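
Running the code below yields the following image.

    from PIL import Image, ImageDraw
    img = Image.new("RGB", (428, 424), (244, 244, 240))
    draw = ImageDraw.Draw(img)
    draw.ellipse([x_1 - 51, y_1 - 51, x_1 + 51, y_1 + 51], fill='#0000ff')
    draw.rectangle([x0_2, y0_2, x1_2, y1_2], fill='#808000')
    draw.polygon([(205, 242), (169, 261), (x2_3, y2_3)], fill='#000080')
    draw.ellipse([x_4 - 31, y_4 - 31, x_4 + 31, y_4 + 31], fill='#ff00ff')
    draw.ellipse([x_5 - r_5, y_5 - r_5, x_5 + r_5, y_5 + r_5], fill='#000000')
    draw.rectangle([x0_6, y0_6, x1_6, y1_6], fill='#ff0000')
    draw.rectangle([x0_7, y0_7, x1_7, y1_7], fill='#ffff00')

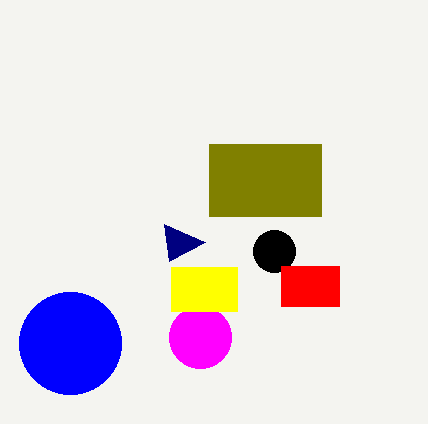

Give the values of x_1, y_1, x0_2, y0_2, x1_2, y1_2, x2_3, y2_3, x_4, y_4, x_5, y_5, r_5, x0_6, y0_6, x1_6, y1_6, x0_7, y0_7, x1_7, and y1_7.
x_1 = 70; y_1 = 343; x0_2 = 209; y0_2 = 144; x1_2 = 321; y1_2 = 216; x2_3 = 164; y2_3 = 224; x_4 = 200; y_4 = 337; x_5 = 274; y_5 = 251; r_5 = 21; x0_6 = 281; y0_6 = 266; x1_6 = 339; y1_6 = 306; x0_7 = 171; y0_7 = 267; x1_7 = 237; y1_7 = 311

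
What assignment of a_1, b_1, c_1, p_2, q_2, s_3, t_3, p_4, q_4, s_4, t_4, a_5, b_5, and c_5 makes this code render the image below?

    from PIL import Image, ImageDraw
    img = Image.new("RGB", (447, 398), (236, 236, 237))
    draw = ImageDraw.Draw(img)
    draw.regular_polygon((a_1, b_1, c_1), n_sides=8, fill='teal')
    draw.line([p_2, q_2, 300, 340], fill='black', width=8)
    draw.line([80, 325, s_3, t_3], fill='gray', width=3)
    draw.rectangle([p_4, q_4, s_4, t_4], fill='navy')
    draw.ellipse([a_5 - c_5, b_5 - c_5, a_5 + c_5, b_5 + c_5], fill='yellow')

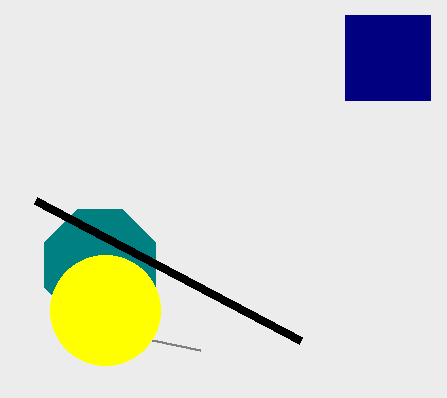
a_1 = 100, b_1 = 265, c_1 = 60, p_2 = 35, q_2 = 200, s_3 = 200, t_3 = 350, p_4 = 345, q_4 = 15, s_4 = 430, t_4 = 100, a_5 = 105, b_5 = 310, c_5 = 55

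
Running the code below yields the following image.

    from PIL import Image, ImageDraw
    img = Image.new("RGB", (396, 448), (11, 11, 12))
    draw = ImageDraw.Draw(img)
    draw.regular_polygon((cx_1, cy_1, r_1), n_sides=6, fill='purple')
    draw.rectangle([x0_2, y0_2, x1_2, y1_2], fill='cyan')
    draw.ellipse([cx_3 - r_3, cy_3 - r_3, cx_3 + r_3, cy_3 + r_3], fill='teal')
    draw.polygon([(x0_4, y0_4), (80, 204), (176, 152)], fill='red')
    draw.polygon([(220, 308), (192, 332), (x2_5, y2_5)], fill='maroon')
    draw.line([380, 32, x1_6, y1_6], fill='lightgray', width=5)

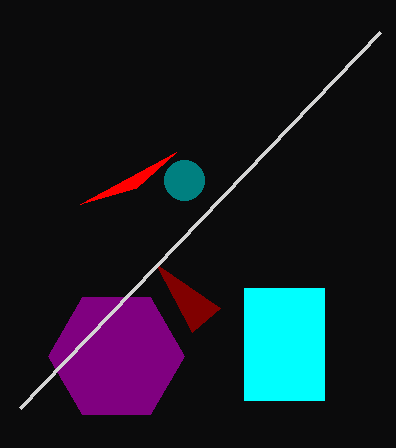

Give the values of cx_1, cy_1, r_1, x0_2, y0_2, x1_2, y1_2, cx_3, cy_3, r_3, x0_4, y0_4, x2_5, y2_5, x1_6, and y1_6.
cx_1 = 116, cy_1 = 356, r_1 = 68, x0_2 = 244, y0_2 = 288, x1_2 = 324, y1_2 = 400, cx_3 = 184, cy_3 = 180, r_3 = 20, x0_4 = 136, y0_4 = 188, x2_5 = 156, y2_5 = 264, x1_6 = 20, y1_6 = 408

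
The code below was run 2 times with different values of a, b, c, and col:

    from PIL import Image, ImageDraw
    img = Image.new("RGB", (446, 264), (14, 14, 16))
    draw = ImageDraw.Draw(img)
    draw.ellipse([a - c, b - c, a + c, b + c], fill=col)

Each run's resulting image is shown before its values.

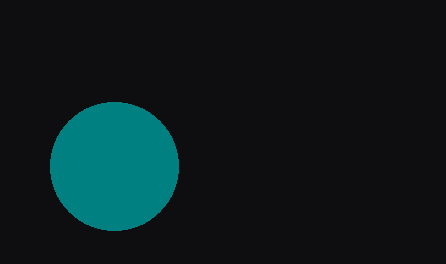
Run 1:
a = 114; b = 166; c = 64; col = 'teal'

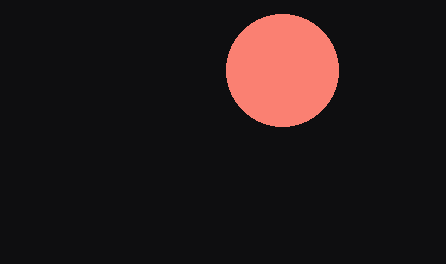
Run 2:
a = 282, b = 70, c = 56, col = 'salmon'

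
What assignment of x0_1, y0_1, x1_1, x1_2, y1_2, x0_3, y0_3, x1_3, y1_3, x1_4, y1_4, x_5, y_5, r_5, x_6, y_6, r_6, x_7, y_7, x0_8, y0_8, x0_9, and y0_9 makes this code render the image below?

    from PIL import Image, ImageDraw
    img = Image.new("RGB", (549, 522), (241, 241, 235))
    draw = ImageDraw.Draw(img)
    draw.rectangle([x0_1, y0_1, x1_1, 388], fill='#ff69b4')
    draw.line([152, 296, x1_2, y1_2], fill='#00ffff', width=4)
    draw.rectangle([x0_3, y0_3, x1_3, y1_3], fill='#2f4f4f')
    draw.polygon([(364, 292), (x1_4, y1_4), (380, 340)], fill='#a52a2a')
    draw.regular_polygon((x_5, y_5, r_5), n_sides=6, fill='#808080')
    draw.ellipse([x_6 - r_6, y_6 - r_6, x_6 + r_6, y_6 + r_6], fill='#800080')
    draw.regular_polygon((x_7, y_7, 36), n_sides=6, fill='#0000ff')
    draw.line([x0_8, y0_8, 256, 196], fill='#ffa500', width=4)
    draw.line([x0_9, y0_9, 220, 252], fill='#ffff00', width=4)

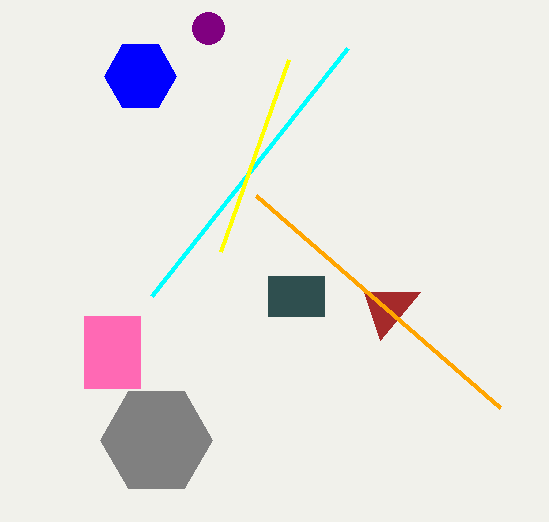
x0_1 = 84, y0_1 = 316, x1_1 = 140, x1_2 = 348, y1_2 = 48, x0_3 = 268, y0_3 = 276, x1_3 = 324, y1_3 = 316, x1_4 = 420, y1_4 = 292, x_5 = 156, y_5 = 440, r_5 = 56, x_6 = 208, y_6 = 28, r_6 = 16, x_7 = 140, y_7 = 76, x0_8 = 500, y0_8 = 408, x0_9 = 288, y0_9 = 60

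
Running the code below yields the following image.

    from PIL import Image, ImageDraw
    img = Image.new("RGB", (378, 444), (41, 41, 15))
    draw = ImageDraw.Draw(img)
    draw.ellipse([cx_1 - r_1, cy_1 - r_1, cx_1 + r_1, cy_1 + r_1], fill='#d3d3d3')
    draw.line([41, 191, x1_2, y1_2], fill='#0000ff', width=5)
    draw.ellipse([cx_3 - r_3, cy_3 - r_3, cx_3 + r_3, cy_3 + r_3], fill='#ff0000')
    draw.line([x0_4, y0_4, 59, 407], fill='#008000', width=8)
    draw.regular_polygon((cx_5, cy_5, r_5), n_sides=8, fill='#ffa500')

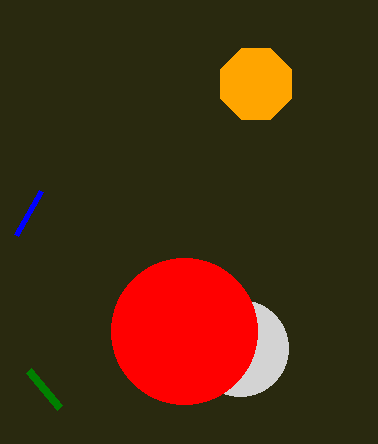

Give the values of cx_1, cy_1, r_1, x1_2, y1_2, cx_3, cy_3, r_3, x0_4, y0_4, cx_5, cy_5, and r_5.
cx_1 = 240
cy_1 = 348
r_1 = 48
x1_2 = 16
y1_2 = 235
cx_3 = 184
cy_3 = 331
r_3 = 73
x0_4 = 28
y0_4 = 370
cx_5 = 256
cy_5 = 84
r_5 = 38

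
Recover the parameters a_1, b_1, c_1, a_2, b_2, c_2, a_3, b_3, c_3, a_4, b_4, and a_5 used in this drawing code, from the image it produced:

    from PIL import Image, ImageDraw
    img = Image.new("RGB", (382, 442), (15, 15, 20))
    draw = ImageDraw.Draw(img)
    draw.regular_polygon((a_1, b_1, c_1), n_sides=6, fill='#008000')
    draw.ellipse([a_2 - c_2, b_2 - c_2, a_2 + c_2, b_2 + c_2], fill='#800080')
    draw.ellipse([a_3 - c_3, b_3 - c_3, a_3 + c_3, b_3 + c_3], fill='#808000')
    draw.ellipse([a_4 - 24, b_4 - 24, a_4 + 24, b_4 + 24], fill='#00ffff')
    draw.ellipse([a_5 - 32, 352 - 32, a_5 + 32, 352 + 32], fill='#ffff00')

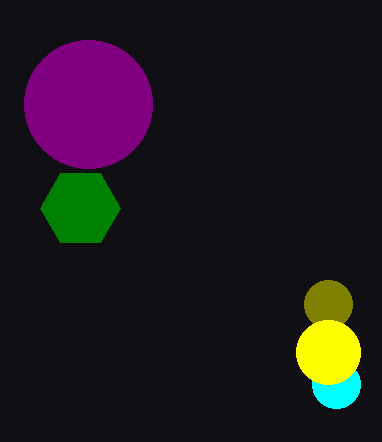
a_1 = 80
b_1 = 208
c_1 = 40
a_2 = 88
b_2 = 104
c_2 = 64
a_3 = 328
b_3 = 304
c_3 = 24
a_4 = 336
b_4 = 384
a_5 = 328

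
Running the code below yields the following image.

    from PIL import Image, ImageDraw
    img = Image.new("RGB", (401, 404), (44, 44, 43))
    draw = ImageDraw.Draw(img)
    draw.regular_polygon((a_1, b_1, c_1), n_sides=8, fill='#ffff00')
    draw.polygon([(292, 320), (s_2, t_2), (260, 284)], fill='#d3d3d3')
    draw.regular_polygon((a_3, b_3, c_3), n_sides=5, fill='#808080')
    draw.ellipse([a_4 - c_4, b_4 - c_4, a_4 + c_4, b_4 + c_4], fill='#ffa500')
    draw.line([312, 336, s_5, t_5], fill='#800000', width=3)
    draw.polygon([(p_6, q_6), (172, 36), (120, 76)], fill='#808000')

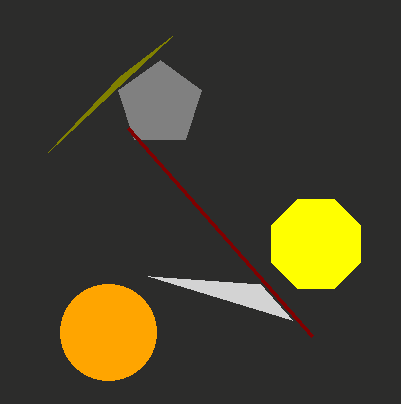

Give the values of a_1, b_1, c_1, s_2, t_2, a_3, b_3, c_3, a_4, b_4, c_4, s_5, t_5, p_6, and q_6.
a_1 = 316, b_1 = 244, c_1 = 48, s_2 = 148, t_2 = 276, a_3 = 160, b_3 = 104, c_3 = 44, a_4 = 108, b_4 = 332, c_4 = 48, s_5 = 128, t_5 = 128, p_6 = 48, q_6 = 152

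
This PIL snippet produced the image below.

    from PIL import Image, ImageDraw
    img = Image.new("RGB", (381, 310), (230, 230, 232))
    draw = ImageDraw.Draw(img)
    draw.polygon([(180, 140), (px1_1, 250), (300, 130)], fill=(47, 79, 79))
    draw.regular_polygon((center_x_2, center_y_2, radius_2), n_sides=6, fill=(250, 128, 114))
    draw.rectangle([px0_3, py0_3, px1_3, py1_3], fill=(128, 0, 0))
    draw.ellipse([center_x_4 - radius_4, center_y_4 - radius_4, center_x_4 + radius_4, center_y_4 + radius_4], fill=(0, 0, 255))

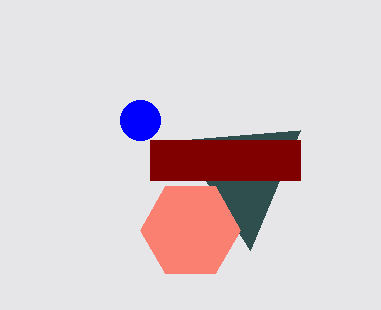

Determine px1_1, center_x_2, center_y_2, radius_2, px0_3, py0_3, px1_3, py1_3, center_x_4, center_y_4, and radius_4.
px1_1 = 250, center_x_2 = 190, center_y_2 = 230, radius_2 = 50, px0_3 = 150, py0_3 = 140, px1_3 = 300, py1_3 = 180, center_x_4 = 140, center_y_4 = 120, radius_4 = 20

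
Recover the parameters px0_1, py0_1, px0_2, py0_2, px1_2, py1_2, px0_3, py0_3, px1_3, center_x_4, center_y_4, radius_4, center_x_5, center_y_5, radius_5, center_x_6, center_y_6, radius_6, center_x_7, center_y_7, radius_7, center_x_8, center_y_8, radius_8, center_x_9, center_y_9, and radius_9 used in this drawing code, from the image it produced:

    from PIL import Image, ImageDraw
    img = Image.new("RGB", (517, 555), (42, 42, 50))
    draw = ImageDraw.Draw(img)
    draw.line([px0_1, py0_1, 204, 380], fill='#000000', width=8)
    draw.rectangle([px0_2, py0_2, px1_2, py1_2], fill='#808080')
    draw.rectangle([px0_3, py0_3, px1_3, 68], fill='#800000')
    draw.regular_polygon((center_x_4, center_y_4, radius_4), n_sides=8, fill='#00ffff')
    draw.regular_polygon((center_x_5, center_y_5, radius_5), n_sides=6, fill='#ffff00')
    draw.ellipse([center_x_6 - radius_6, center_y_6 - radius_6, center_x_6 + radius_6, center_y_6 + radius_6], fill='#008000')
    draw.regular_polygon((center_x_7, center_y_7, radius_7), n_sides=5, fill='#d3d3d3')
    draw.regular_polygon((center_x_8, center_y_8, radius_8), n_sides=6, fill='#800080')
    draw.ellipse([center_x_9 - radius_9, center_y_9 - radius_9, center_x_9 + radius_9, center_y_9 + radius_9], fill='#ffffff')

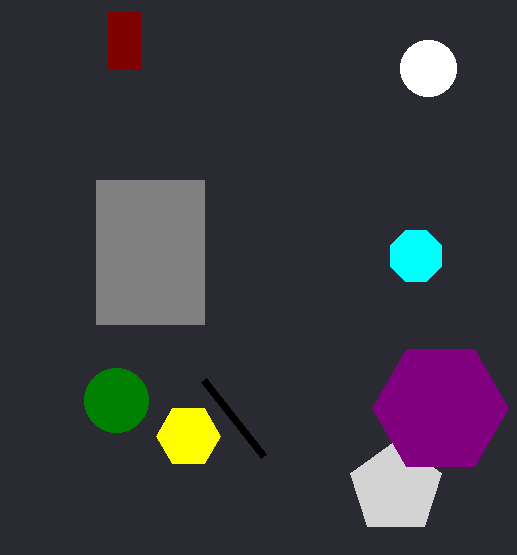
px0_1 = 264; py0_1 = 456; px0_2 = 96; py0_2 = 180; px1_2 = 204; py1_2 = 324; px0_3 = 108; py0_3 = 12; px1_3 = 140; center_x_4 = 416; center_y_4 = 256; radius_4 = 28; center_x_5 = 188; center_y_5 = 436; radius_5 = 32; center_x_6 = 116; center_y_6 = 400; radius_6 = 32; center_x_7 = 396; center_y_7 = 488; radius_7 = 48; center_x_8 = 440; center_y_8 = 408; radius_8 = 68; center_x_9 = 428; center_y_9 = 68; radius_9 = 28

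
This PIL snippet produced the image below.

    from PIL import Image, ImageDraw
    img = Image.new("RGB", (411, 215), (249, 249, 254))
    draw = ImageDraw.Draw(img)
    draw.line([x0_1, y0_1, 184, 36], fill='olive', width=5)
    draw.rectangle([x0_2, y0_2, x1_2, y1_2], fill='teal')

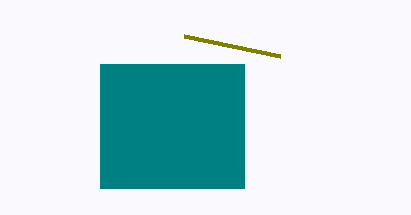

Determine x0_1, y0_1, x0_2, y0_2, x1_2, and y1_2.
x0_1 = 280
y0_1 = 56
x0_2 = 100
y0_2 = 64
x1_2 = 244
y1_2 = 188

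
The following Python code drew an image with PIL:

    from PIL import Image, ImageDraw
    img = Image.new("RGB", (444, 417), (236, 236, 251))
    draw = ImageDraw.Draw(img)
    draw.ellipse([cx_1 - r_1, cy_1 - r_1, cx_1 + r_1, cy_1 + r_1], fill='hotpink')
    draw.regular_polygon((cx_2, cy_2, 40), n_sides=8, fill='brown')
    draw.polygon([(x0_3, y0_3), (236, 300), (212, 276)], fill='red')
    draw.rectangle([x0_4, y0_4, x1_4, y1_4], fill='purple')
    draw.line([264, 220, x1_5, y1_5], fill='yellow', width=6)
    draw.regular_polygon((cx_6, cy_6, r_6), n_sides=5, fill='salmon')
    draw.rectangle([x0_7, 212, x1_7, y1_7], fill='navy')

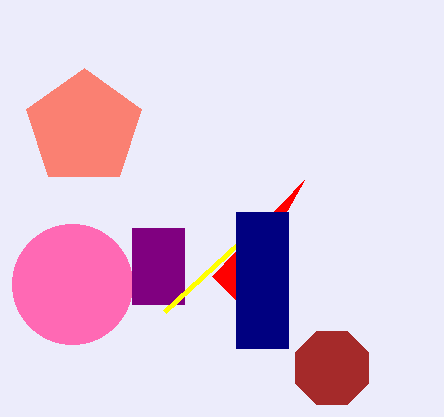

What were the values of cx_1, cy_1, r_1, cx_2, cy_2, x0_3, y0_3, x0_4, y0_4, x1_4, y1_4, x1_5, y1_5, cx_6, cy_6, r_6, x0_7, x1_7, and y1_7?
cx_1 = 72, cy_1 = 284, r_1 = 60, cx_2 = 332, cy_2 = 368, x0_3 = 304, y0_3 = 180, x0_4 = 132, y0_4 = 228, x1_4 = 184, y1_4 = 304, x1_5 = 164, y1_5 = 312, cx_6 = 84, cy_6 = 128, r_6 = 60, x0_7 = 236, x1_7 = 288, y1_7 = 348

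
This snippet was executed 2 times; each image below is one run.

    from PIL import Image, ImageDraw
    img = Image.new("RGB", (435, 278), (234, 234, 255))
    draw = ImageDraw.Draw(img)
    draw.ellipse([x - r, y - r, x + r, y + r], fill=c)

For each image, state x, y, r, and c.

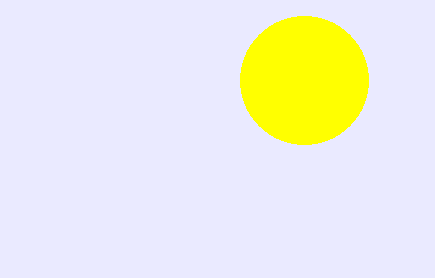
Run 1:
x = 304
y = 80
r = 64
c = 'yellow'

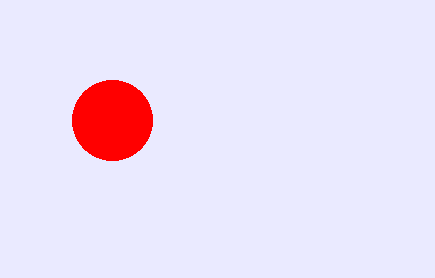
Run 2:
x = 112
y = 120
r = 40
c = 'red'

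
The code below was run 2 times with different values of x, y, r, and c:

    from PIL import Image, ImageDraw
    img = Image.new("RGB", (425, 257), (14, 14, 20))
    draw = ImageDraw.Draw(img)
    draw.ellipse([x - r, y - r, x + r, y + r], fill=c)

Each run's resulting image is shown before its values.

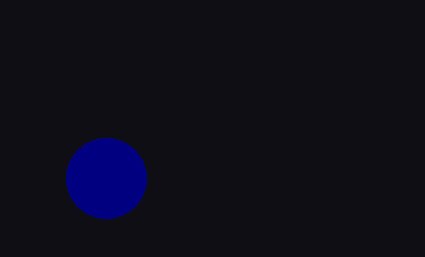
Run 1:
x = 106
y = 178
r = 40
c = 'navy'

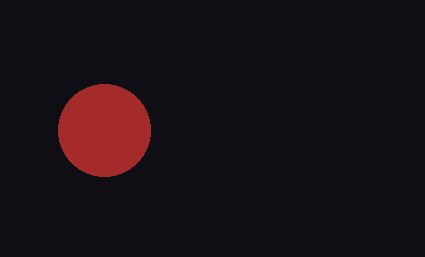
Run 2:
x = 104; y = 130; r = 46; c = 'brown'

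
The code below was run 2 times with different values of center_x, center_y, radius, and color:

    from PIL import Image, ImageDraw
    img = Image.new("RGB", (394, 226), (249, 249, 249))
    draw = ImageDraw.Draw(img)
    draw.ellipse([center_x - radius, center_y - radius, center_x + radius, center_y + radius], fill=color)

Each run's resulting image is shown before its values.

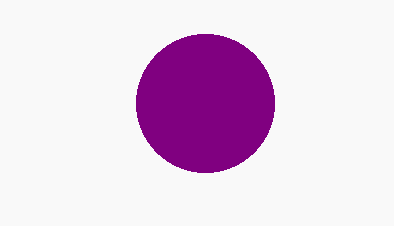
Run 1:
center_x = 205; center_y = 103; radius = 69; color = 'purple'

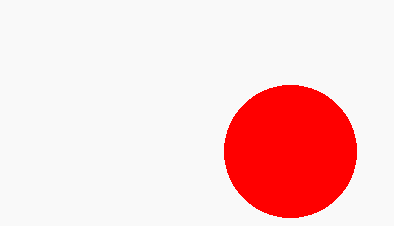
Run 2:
center_x = 290; center_y = 151; radius = 66; color = 'red'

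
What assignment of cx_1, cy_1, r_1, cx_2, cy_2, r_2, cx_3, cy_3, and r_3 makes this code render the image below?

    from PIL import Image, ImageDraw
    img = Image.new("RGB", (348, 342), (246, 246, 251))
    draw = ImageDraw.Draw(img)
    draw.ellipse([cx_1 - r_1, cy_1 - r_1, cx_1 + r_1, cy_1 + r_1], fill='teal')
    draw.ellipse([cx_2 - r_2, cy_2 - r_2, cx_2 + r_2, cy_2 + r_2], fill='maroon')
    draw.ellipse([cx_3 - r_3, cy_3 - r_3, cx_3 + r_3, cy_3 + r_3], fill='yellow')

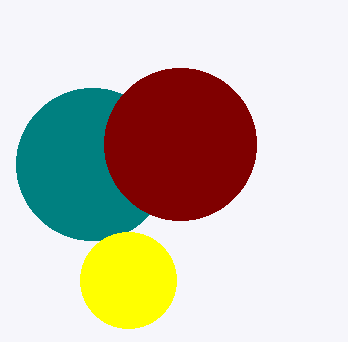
cx_1 = 92
cy_1 = 164
r_1 = 76
cx_2 = 180
cy_2 = 144
r_2 = 76
cx_3 = 128
cy_3 = 280
r_3 = 48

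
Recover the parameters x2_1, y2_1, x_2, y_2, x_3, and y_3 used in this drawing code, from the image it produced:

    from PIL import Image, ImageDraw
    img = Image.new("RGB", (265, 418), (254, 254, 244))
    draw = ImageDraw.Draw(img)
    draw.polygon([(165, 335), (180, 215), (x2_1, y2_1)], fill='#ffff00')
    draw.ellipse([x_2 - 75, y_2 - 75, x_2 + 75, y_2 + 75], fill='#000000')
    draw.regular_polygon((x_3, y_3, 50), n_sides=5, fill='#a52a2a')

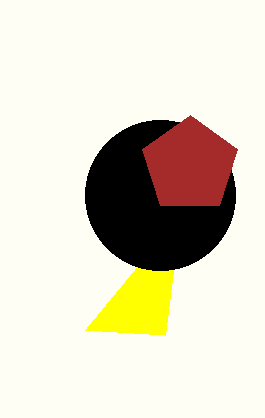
x2_1 = 85
y2_1 = 330
x_2 = 160
y_2 = 195
x_3 = 190
y_3 = 165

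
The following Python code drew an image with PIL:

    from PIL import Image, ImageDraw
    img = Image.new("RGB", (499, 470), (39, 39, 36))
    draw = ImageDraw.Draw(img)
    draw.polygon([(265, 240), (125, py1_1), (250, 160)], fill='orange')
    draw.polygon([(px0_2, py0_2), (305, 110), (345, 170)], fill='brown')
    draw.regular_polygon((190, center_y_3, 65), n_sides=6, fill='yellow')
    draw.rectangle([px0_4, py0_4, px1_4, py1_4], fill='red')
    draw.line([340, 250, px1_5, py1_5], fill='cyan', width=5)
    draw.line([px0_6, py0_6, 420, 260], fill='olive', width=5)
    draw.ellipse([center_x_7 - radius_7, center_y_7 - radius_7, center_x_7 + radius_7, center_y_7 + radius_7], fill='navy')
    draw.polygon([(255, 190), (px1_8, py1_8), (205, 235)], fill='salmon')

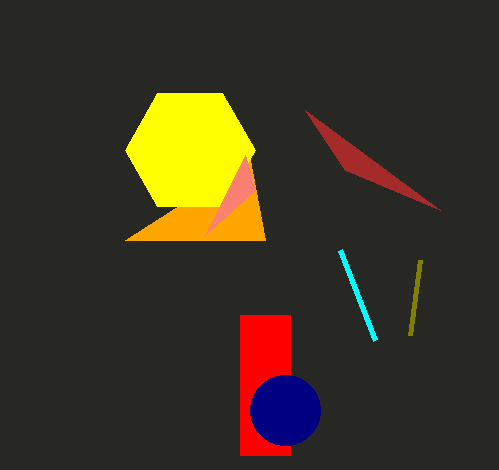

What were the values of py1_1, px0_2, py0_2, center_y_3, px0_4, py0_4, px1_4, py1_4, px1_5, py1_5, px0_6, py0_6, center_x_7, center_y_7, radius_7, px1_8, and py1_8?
py1_1 = 240; px0_2 = 440; py0_2 = 210; center_y_3 = 150; px0_4 = 240; py0_4 = 315; px1_4 = 290; py1_4 = 455; px1_5 = 375; py1_5 = 340; px0_6 = 410; py0_6 = 335; center_x_7 = 285; center_y_7 = 410; radius_7 = 35; px1_8 = 245; py1_8 = 155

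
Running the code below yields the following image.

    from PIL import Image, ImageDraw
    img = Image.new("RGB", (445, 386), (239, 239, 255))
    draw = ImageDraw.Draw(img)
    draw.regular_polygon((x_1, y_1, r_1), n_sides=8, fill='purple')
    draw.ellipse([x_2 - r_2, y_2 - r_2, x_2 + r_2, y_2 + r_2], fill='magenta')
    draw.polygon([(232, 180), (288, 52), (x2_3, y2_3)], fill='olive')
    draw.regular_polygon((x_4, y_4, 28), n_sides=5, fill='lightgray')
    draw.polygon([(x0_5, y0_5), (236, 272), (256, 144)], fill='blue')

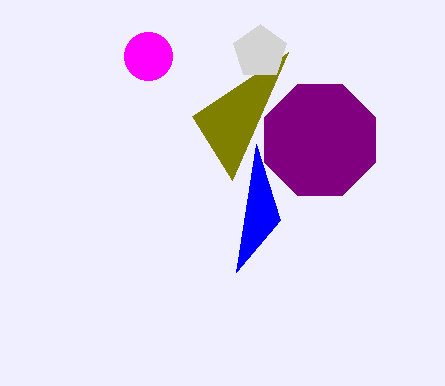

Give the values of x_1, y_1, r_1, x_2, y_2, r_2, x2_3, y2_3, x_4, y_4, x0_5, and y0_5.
x_1 = 320, y_1 = 140, r_1 = 60, x_2 = 148, y_2 = 56, r_2 = 24, x2_3 = 192, y2_3 = 116, x_4 = 260, y_4 = 52, x0_5 = 280, y0_5 = 220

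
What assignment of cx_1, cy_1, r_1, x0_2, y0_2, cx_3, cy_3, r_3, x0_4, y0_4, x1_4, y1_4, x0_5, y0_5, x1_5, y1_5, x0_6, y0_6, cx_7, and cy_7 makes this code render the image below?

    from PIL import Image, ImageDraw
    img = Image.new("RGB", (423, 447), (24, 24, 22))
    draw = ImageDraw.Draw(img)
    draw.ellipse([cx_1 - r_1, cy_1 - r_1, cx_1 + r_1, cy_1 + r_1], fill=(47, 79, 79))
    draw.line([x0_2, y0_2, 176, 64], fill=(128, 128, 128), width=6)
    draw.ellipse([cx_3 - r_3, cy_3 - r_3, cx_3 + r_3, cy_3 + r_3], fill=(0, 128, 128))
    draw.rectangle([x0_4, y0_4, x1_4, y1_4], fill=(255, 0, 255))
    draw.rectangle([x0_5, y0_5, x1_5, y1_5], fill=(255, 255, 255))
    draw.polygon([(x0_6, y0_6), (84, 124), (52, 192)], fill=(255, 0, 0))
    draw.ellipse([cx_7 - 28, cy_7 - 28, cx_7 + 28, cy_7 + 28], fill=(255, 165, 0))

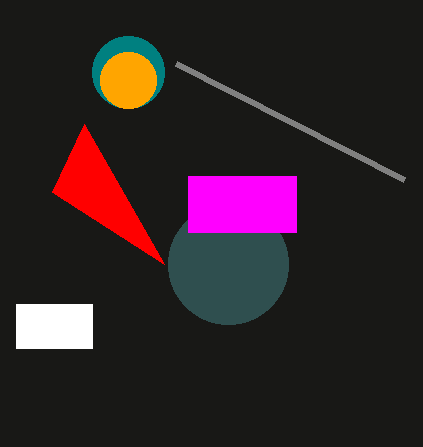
cx_1 = 228, cy_1 = 264, r_1 = 60, x0_2 = 404, y0_2 = 180, cx_3 = 128, cy_3 = 72, r_3 = 36, x0_4 = 188, y0_4 = 176, x1_4 = 296, y1_4 = 232, x0_5 = 16, y0_5 = 304, x1_5 = 92, y1_5 = 348, x0_6 = 164, y0_6 = 264, cx_7 = 128, cy_7 = 80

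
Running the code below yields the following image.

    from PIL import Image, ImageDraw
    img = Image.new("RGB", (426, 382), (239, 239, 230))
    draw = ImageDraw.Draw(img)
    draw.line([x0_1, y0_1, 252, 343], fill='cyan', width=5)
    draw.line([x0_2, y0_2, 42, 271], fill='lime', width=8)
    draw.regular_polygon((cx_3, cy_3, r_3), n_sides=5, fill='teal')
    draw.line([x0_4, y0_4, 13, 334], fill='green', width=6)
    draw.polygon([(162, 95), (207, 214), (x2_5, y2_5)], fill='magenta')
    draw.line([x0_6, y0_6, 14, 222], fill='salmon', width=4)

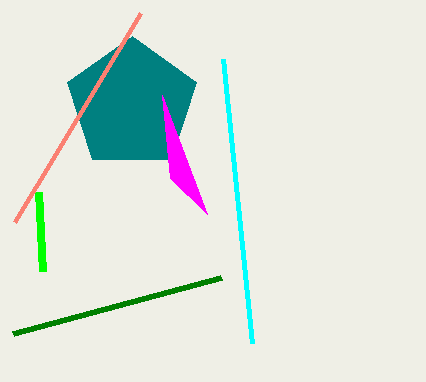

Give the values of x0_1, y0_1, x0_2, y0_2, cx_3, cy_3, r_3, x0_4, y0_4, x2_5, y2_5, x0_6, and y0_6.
x0_1 = 223
y0_1 = 59
x0_2 = 38
y0_2 = 192
cx_3 = 132
cy_3 = 104
r_3 = 68
x0_4 = 221
y0_4 = 278
x2_5 = 170
y2_5 = 178
x0_6 = 140
y0_6 = 13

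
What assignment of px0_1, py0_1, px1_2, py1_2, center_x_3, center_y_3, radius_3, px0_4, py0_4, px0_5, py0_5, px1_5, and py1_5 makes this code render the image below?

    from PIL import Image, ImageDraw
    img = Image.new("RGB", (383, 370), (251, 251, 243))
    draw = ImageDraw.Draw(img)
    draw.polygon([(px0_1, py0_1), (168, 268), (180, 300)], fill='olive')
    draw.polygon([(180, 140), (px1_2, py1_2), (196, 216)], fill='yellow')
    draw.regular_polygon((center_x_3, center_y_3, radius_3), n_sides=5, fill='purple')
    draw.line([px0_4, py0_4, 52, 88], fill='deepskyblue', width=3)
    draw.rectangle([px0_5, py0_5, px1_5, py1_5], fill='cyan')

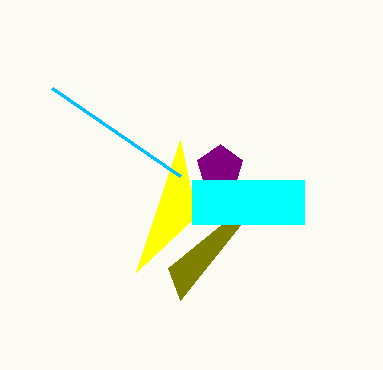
px0_1 = 276, py0_1 = 180, px1_2 = 136, py1_2 = 272, center_x_3 = 220, center_y_3 = 168, radius_3 = 24, px0_4 = 180, py0_4 = 176, px0_5 = 192, py0_5 = 180, px1_5 = 304, py1_5 = 224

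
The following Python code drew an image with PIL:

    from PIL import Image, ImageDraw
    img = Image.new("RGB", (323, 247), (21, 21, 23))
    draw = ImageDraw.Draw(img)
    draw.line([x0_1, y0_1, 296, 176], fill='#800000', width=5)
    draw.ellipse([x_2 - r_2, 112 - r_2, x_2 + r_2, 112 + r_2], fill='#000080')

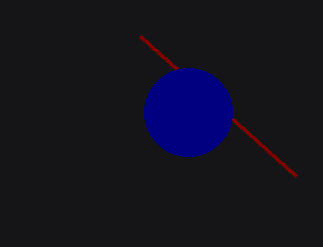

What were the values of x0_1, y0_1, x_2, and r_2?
x0_1 = 140; y0_1 = 36; x_2 = 188; r_2 = 44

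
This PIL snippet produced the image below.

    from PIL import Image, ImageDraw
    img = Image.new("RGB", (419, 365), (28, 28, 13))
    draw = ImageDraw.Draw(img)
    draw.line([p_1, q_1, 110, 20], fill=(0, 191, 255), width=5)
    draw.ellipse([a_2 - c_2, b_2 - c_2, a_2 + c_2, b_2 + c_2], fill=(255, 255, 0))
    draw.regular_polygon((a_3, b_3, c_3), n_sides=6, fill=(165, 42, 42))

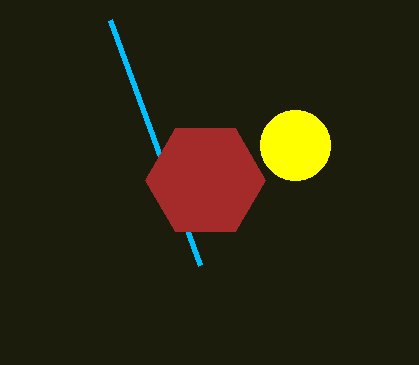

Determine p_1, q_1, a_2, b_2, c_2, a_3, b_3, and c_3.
p_1 = 200; q_1 = 265; a_2 = 295; b_2 = 145; c_2 = 35; a_3 = 205; b_3 = 180; c_3 = 60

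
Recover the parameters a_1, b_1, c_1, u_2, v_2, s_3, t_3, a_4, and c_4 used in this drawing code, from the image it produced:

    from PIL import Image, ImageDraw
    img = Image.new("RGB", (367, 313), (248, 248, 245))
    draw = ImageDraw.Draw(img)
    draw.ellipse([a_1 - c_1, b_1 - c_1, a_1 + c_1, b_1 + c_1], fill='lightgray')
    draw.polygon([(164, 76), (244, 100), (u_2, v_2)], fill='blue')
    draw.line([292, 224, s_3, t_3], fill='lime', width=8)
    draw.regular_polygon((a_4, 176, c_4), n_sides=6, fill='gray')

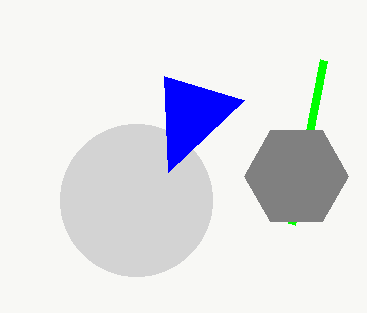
a_1 = 136
b_1 = 200
c_1 = 76
u_2 = 168
v_2 = 172
s_3 = 324
t_3 = 60
a_4 = 296
c_4 = 52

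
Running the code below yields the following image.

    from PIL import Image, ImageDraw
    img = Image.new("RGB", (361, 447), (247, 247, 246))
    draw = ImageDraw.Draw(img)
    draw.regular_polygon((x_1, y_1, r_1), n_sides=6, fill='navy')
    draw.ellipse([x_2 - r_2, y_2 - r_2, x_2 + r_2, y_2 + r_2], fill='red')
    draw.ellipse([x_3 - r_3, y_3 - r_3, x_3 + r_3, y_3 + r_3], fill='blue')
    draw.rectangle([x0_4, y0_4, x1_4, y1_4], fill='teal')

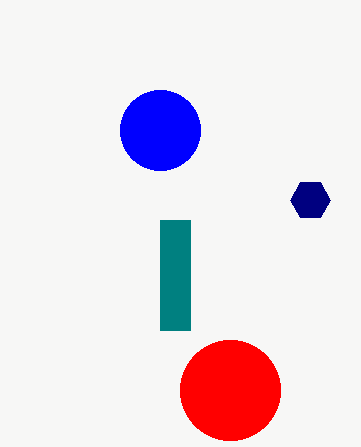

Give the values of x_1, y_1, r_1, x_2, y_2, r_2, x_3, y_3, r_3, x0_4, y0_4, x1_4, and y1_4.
x_1 = 310
y_1 = 200
r_1 = 20
x_2 = 230
y_2 = 390
r_2 = 50
x_3 = 160
y_3 = 130
r_3 = 40
x0_4 = 160
y0_4 = 220
x1_4 = 190
y1_4 = 330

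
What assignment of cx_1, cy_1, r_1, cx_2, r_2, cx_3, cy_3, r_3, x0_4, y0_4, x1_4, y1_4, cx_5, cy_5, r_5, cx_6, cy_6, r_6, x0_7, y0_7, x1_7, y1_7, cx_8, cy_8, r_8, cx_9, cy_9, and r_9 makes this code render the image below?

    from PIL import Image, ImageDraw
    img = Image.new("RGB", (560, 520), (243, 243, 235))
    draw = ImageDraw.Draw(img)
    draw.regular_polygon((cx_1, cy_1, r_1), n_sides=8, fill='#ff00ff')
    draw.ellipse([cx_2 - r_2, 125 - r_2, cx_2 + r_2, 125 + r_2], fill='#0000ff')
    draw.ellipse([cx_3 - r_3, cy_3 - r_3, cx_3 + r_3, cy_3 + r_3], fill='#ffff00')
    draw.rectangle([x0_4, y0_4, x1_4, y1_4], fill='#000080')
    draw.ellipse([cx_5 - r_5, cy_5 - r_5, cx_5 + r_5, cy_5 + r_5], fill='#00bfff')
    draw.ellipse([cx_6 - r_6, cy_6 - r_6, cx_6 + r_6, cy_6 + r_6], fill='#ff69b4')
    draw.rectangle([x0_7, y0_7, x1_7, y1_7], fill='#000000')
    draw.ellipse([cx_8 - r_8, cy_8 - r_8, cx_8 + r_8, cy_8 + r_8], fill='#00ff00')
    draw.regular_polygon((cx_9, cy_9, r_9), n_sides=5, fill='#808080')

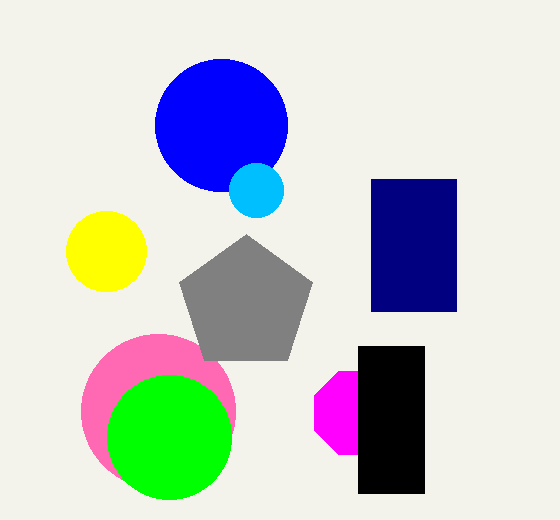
cx_1 = 356, cy_1 = 413, r_1 = 45, cx_2 = 221, r_2 = 66, cx_3 = 106, cy_3 = 251, r_3 = 40, x0_4 = 371, y0_4 = 179, x1_4 = 456, y1_4 = 311, cx_5 = 256, cy_5 = 190, r_5 = 27, cx_6 = 158, cy_6 = 411, r_6 = 77, x0_7 = 358, y0_7 = 346, x1_7 = 424, y1_7 = 493, cx_8 = 169, cy_8 = 437, r_8 = 62, cx_9 = 246, cy_9 = 304, r_9 = 70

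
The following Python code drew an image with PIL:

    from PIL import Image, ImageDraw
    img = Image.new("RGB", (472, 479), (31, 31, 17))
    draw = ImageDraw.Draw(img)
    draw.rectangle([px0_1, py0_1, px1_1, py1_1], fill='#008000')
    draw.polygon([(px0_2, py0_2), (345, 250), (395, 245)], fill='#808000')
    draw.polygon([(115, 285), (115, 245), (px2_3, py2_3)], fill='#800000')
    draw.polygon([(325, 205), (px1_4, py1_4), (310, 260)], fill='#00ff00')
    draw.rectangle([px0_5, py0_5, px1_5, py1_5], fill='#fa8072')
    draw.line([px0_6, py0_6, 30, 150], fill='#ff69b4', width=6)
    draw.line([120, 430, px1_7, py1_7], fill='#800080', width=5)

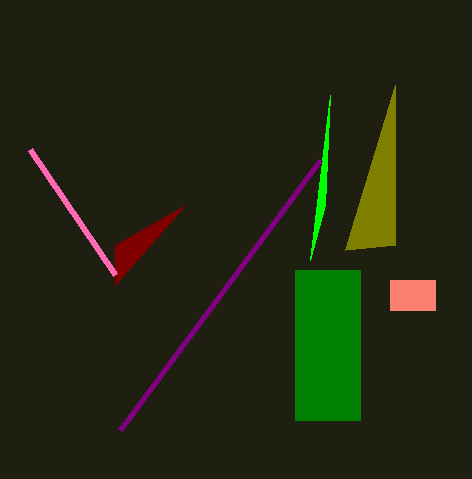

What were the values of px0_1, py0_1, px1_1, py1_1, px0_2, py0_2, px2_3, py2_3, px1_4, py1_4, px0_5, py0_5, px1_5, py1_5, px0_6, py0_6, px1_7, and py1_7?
px0_1 = 295
py0_1 = 270
px1_1 = 360
py1_1 = 420
px0_2 = 395
py0_2 = 85
px2_3 = 185
py2_3 = 205
px1_4 = 330
py1_4 = 95
px0_5 = 390
py0_5 = 280
px1_5 = 435
py1_5 = 310
px0_6 = 115
py0_6 = 275
px1_7 = 320
py1_7 = 160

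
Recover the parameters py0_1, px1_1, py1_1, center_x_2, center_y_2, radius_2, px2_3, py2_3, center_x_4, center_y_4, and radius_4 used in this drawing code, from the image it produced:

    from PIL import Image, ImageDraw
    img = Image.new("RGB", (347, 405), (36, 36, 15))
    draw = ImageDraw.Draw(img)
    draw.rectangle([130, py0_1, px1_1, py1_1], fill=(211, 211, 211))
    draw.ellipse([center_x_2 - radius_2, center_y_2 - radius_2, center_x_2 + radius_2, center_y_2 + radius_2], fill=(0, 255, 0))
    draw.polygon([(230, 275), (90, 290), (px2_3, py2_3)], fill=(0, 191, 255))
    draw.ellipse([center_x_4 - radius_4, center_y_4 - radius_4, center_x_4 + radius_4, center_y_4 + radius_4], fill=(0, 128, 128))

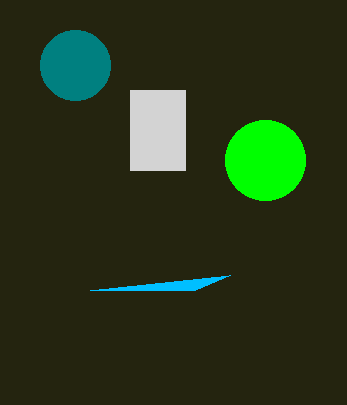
py0_1 = 90; px1_1 = 185; py1_1 = 170; center_x_2 = 265; center_y_2 = 160; radius_2 = 40; px2_3 = 195; py2_3 = 290; center_x_4 = 75; center_y_4 = 65; radius_4 = 35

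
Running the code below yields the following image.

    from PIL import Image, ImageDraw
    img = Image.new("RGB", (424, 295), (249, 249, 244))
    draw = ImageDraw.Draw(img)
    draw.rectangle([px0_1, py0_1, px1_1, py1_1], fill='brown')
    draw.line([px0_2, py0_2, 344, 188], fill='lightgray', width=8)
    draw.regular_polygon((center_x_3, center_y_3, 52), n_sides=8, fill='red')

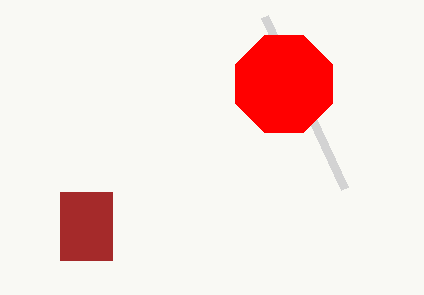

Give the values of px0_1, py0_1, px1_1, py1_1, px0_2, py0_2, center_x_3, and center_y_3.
px0_1 = 60
py0_1 = 192
px1_1 = 112
py1_1 = 260
px0_2 = 264
py0_2 = 16
center_x_3 = 284
center_y_3 = 84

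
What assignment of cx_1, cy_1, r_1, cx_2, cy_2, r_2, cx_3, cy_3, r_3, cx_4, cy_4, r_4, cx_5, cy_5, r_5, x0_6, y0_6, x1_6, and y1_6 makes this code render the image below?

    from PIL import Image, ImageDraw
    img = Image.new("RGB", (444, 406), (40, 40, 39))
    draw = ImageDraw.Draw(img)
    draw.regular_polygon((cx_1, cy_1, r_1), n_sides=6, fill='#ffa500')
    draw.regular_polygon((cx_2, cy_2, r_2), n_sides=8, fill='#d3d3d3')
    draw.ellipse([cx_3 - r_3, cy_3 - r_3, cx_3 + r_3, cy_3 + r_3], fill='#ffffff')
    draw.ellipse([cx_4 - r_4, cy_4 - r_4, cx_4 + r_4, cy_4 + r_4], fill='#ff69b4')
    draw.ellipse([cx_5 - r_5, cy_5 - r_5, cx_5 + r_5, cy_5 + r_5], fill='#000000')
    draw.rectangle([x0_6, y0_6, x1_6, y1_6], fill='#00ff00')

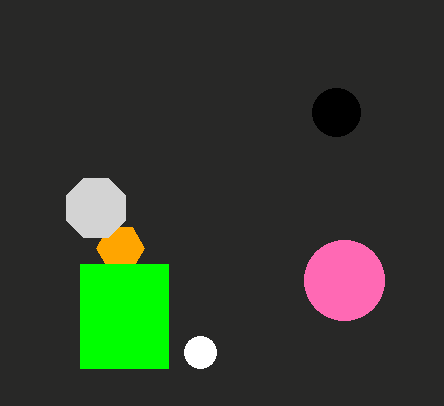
cx_1 = 120
cy_1 = 248
r_1 = 24
cx_2 = 96
cy_2 = 208
r_2 = 32
cx_3 = 200
cy_3 = 352
r_3 = 16
cx_4 = 344
cy_4 = 280
r_4 = 40
cx_5 = 336
cy_5 = 112
r_5 = 24
x0_6 = 80
y0_6 = 264
x1_6 = 168
y1_6 = 368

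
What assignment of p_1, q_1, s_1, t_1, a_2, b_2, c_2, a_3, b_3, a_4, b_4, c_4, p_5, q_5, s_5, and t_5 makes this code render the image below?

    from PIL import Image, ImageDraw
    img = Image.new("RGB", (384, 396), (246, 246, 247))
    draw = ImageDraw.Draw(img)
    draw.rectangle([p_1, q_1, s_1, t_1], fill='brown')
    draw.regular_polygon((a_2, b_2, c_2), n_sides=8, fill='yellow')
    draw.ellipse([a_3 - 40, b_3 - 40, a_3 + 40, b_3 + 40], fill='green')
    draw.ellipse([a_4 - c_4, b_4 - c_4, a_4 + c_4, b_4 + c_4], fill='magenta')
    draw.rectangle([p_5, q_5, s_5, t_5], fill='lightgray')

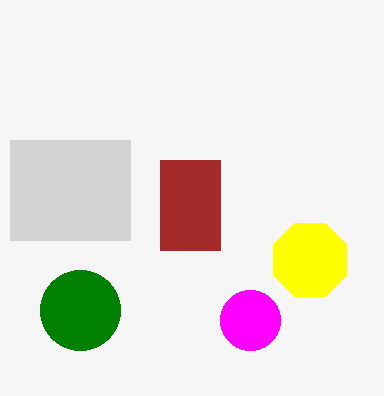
p_1 = 160, q_1 = 160, s_1 = 220, t_1 = 250, a_2 = 310, b_2 = 260, c_2 = 40, a_3 = 80, b_3 = 310, a_4 = 250, b_4 = 320, c_4 = 30, p_5 = 10, q_5 = 140, s_5 = 130, t_5 = 240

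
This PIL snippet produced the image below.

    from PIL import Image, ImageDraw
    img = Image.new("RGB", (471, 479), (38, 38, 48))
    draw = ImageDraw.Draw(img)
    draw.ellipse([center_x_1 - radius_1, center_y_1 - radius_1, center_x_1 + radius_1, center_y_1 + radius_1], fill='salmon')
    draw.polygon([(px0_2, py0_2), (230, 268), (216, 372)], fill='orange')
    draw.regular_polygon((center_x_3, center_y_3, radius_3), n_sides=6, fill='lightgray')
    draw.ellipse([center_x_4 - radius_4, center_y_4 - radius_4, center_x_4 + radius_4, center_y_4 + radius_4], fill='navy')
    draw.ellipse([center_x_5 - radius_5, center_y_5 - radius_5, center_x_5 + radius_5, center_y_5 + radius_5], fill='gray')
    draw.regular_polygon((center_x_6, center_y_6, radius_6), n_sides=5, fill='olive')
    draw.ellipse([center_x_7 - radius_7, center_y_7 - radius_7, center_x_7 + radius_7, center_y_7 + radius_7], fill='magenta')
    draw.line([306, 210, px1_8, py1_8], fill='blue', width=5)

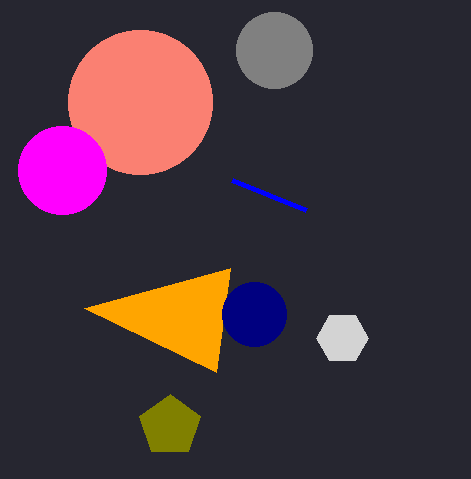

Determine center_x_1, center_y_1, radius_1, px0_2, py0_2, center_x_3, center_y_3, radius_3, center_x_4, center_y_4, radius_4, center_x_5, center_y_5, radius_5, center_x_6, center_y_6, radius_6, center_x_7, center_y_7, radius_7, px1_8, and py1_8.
center_x_1 = 140; center_y_1 = 102; radius_1 = 72; px0_2 = 84; py0_2 = 308; center_x_3 = 342; center_y_3 = 338; radius_3 = 26; center_x_4 = 254; center_y_4 = 314; radius_4 = 32; center_x_5 = 274; center_y_5 = 50; radius_5 = 38; center_x_6 = 170; center_y_6 = 426; radius_6 = 32; center_x_7 = 62; center_y_7 = 170; radius_7 = 44; px1_8 = 232; py1_8 = 180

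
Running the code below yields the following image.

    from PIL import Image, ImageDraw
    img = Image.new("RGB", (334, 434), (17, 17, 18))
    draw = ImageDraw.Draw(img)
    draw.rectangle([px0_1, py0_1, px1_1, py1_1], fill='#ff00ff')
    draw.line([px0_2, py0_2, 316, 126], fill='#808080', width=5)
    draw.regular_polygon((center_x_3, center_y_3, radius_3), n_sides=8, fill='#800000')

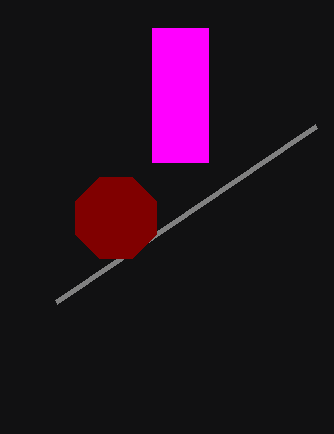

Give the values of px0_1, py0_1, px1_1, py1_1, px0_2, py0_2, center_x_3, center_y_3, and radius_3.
px0_1 = 152
py0_1 = 28
px1_1 = 208
py1_1 = 162
px0_2 = 56
py0_2 = 302
center_x_3 = 116
center_y_3 = 218
radius_3 = 44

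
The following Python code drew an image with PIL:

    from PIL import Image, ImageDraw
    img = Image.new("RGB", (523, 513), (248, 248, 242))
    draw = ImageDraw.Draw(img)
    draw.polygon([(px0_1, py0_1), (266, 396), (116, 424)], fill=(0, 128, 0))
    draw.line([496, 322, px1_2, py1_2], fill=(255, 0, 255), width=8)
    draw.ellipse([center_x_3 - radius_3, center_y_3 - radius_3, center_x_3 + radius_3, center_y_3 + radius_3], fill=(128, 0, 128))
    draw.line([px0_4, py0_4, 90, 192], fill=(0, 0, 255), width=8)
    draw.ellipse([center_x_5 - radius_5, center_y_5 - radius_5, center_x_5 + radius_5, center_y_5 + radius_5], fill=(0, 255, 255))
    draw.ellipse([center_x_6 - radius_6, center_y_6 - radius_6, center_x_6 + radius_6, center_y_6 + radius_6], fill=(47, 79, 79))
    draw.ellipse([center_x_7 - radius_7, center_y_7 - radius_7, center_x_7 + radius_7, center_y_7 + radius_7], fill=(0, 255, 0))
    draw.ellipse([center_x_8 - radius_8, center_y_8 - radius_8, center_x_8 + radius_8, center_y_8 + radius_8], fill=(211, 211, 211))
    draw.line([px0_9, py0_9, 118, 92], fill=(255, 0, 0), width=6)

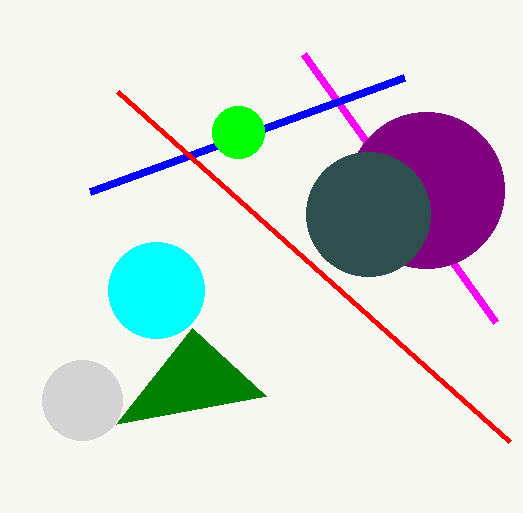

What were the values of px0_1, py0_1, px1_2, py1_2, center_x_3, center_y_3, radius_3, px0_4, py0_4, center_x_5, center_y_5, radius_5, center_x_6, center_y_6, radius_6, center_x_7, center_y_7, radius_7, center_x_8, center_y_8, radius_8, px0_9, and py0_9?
px0_1 = 192, py0_1 = 328, px1_2 = 304, py1_2 = 54, center_x_3 = 426, center_y_3 = 190, radius_3 = 78, px0_4 = 404, py0_4 = 78, center_x_5 = 156, center_y_5 = 290, radius_5 = 48, center_x_6 = 368, center_y_6 = 214, radius_6 = 62, center_x_7 = 238, center_y_7 = 132, radius_7 = 26, center_x_8 = 82, center_y_8 = 400, radius_8 = 40, px0_9 = 510, py0_9 = 442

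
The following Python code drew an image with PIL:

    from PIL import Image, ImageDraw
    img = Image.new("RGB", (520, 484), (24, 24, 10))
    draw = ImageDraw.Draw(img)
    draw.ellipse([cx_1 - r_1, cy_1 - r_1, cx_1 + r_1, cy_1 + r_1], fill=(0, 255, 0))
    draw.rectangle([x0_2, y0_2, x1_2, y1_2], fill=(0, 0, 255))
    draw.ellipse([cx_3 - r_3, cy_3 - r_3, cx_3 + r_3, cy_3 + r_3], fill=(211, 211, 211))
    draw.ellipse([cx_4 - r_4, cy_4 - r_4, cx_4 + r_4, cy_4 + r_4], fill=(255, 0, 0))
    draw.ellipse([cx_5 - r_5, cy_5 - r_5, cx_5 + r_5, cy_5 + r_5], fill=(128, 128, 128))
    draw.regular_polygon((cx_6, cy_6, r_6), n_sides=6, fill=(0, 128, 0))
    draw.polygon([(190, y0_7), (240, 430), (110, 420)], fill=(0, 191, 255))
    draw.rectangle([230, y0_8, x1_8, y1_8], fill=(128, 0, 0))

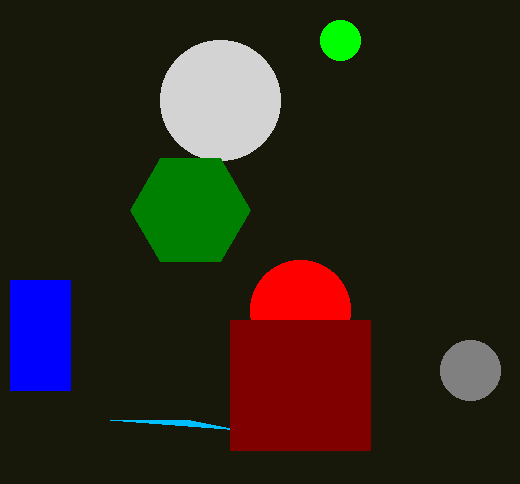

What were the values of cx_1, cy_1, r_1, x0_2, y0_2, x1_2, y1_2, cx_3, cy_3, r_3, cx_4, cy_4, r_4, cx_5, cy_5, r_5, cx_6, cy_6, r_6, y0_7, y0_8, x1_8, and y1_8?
cx_1 = 340; cy_1 = 40; r_1 = 20; x0_2 = 10; y0_2 = 280; x1_2 = 70; y1_2 = 390; cx_3 = 220; cy_3 = 100; r_3 = 60; cx_4 = 300; cy_4 = 310; r_4 = 50; cx_5 = 470; cy_5 = 370; r_5 = 30; cx_6 = 190; cy_6 = 210; r_6 = 60; y0_7 = 420; y0_8 = 320; x1_8 = 370; y1_8 = 450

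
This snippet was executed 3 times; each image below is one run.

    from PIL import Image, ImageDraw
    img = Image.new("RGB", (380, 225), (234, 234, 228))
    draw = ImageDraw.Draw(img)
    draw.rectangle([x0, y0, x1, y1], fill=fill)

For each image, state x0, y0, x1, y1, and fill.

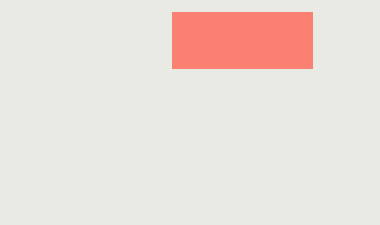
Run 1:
x0 = 172; y0 = 12; x1 = 312; y1 = 68; fill = 'salmon'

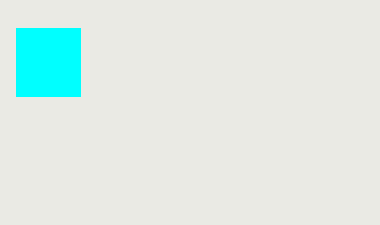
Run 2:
x0 = 16; y0 = 28; x1 = 80; y1 = 96; fill = 'cyan'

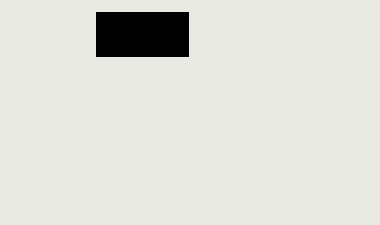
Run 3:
x0 = 96; y0 = 12; x1 = 188; y1 = 56; fill = 'black'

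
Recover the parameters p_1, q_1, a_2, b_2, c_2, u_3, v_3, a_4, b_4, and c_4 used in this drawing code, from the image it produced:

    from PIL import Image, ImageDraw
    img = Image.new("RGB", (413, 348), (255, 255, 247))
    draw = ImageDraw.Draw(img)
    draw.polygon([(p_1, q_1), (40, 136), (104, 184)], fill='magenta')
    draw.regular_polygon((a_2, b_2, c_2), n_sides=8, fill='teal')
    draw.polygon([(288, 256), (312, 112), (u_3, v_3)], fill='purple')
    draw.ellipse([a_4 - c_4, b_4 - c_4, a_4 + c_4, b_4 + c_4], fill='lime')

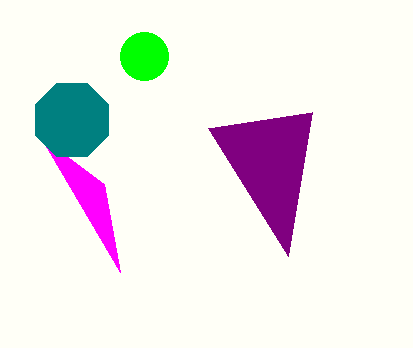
p_1 = 120; q_1 = 272; a_2 = 72; b_2 = 120; c_2 = 40; u_3 = 208; v_3 = 128; a_4 = 144; b_4 = 56; c_4 = 24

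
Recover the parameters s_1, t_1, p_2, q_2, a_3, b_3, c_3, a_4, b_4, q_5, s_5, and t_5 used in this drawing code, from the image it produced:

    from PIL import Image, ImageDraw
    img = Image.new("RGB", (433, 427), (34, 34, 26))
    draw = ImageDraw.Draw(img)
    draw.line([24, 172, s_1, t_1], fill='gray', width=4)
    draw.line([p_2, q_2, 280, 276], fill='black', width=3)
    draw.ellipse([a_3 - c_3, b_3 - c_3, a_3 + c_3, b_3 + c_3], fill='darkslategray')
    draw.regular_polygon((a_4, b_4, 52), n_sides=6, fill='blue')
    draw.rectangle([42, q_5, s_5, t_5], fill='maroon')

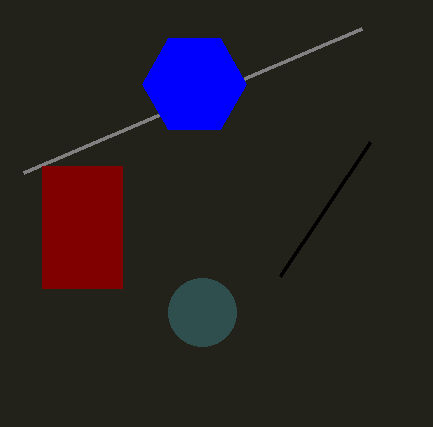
s_1 = 362
t_1 = 28
p_2 = 370
q_2 = 142
a_3 = 202
b_3 = 312
c_3 = 34
a_4 = 194
b_4 = 84
q_5 = 166
s_5 = 122
t_5 = 288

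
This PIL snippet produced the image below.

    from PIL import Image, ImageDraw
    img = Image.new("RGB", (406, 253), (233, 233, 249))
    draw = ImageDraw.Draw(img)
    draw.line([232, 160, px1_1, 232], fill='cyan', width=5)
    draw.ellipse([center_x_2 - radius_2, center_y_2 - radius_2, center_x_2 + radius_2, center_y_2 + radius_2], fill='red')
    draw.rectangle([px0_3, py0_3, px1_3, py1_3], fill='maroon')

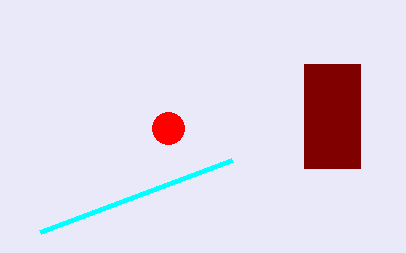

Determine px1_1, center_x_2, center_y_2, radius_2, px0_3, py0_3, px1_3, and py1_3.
px1_1 = 40
center_x_2 = 168
center_y_2 = 128
radius_2 = 16
px0_3 = 304
py0_3 = 64
px1_3 = 360
py1_3 = 168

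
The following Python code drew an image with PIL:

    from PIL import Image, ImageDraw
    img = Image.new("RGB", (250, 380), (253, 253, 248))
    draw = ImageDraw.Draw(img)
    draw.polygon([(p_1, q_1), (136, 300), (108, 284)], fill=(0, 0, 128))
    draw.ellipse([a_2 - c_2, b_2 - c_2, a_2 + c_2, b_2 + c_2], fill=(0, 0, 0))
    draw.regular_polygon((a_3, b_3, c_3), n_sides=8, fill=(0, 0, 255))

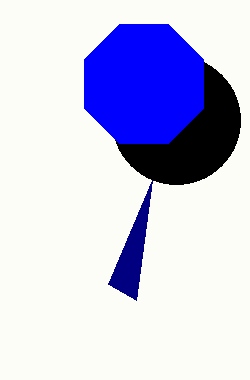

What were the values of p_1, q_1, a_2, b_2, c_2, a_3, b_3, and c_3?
p_1 = 152
q_1 = 180
a_2 = 176
b_2 = 120
c_2 = 64
a_3 = 144
b_3 = 84
c_3 = 64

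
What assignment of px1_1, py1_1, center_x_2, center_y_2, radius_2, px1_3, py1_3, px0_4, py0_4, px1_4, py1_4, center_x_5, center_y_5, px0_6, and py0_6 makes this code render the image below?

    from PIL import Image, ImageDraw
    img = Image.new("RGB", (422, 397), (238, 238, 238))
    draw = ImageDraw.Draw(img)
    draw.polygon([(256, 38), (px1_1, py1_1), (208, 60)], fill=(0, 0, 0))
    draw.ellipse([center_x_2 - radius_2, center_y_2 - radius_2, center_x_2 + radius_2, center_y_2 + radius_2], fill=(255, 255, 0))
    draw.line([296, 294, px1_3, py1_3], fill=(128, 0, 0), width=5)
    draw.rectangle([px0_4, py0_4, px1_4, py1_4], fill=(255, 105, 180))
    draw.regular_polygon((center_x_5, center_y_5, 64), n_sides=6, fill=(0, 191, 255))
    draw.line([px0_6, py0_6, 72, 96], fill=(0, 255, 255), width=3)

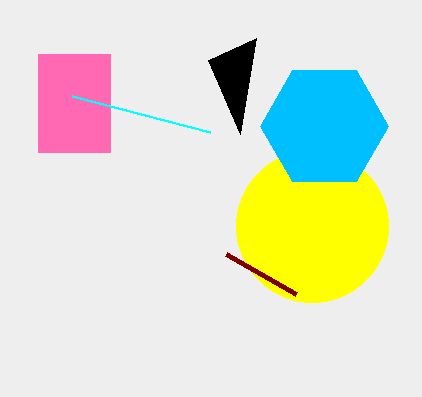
px1_1 = 240
py1_1 = 134
center_x_2 = 312
center_y_2 = 226
radius_2 = 76
px1_3 = 226
py1_3 = 254
px0_4 = 38
py0_4 = 54
px1_4 = 110
py1_4 = 152
center_x_5 = 324
center_y_5 = 126
px0_6 = 210
py0_6 = 132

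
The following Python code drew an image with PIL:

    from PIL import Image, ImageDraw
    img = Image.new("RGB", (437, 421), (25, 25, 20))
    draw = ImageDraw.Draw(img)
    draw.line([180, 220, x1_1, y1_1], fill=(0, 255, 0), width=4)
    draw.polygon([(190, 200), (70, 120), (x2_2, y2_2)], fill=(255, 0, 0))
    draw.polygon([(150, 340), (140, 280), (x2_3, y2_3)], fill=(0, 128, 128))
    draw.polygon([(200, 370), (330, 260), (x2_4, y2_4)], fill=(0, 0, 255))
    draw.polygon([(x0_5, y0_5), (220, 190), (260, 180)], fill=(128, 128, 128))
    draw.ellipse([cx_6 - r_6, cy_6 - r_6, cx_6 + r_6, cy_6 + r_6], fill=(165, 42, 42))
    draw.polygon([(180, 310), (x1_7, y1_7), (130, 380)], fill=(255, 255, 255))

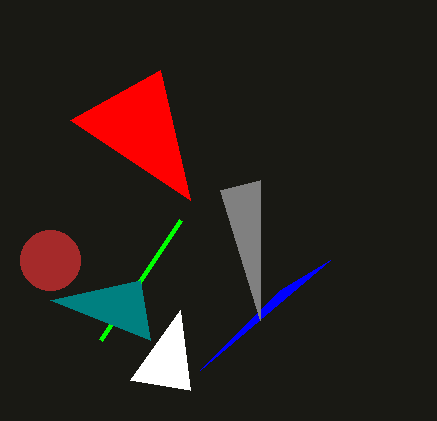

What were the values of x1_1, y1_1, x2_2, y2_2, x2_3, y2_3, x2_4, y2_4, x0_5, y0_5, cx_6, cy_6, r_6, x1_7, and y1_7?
x1_1 = 100
y1_1 = 340
x2_2 = 160
y2_2 = 70
x2_3 = 50
y2_3 = 300
x2_4 = 280
y2_4 = 290
x0_5 = 260
y0_5 = 320
cx_6 = 50
cy_6 = 260
r_6 = 30
x1_7 = 190
y1_7 = 390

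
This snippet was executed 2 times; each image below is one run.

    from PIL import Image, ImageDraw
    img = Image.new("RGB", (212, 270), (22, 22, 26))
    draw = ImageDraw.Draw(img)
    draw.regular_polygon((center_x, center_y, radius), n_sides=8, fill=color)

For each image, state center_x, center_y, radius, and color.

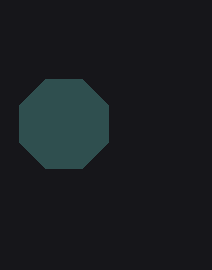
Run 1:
center_x = 64, center_y = 124, radius = 48, color = 'darkslategray'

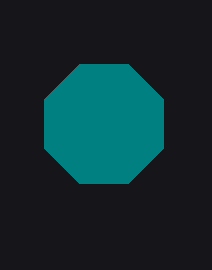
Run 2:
center_x = 104
center_y = 124
radius = 64
color = 'teal'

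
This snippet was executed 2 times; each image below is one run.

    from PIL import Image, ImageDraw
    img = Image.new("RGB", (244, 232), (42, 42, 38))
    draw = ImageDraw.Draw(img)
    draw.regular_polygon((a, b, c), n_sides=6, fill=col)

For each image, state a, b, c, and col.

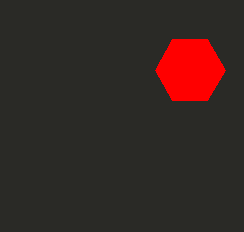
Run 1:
a = 190
b = 70
c = 35
col = 'red'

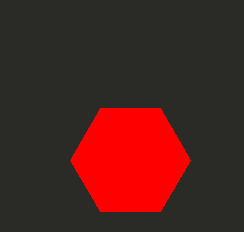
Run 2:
a = 130; b = 160; c = 60; col = 'red'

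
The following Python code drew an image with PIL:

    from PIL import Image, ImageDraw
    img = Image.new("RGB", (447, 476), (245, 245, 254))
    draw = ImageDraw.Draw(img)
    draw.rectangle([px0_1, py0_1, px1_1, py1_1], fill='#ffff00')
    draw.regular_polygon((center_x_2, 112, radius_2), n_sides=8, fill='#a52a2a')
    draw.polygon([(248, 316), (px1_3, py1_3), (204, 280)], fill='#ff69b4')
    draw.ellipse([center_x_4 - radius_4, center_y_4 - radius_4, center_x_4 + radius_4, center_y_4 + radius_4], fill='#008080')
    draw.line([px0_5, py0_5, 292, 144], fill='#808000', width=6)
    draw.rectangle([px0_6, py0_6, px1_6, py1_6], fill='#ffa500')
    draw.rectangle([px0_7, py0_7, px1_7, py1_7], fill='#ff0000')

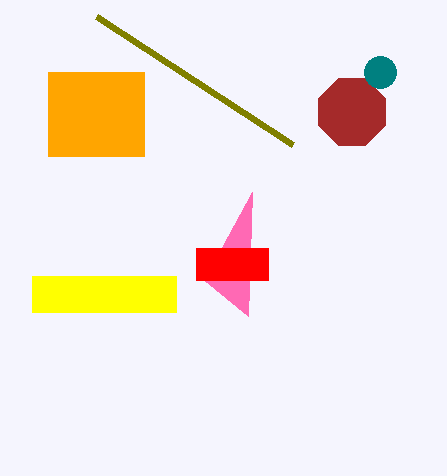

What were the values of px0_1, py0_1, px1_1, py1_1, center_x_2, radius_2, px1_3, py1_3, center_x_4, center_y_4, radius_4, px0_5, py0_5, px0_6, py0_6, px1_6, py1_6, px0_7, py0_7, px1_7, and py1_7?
px0_1 = 32; py0_1 = 276; px1_1 = 176; py1_1 = 312; center_x_2 = 352; radius_2 = 36; px1_3 = 252; py1_3 = 192; center_x_4 = 380; center_y_4 = 72; radius_4 = 16; px0_5 = 96; py0_5 = 16; px0_6 = 48; py0_6 = 72; px1_6 = 144; py1_6 = 156; px0_7 = 196; py0_7 = 248; px1_7 = 268; py1_7 = 280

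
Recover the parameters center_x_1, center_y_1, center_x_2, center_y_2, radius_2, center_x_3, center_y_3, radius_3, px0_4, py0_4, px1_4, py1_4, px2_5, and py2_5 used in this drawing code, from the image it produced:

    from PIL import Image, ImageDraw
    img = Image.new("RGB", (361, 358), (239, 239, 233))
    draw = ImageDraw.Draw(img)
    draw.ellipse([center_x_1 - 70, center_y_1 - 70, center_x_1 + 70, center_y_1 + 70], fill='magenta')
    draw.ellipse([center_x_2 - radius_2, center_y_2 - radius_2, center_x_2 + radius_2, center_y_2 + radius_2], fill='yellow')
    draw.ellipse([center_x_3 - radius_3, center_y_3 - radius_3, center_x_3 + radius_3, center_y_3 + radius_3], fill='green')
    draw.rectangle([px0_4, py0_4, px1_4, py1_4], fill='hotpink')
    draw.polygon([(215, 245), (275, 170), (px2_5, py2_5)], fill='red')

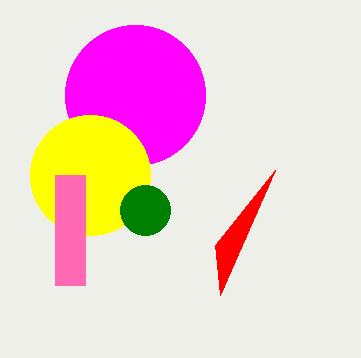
center_x_1 = 135, center_y_1 = 95, center_x_2 = 90, center_y_2 = 175, radius_2 = 60, center_x_3 = 145, center_y_3 = 210, radius_3 = 25, px0_4 = 55, py0_4 = 175, px1_4 = 85, py1_4 = 285, px2_5 = 220, py2_5 = 295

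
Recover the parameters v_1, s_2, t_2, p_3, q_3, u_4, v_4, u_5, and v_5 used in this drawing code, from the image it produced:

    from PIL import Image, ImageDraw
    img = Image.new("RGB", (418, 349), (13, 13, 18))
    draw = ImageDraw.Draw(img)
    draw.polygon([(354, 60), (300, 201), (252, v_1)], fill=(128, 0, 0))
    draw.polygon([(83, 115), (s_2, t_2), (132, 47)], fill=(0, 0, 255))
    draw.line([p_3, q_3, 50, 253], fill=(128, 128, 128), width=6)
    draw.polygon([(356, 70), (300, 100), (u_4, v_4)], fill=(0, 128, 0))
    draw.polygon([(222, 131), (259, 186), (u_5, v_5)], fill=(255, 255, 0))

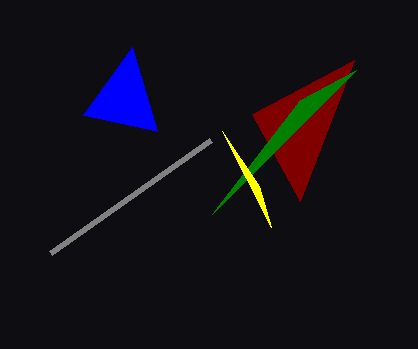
v_1 = 114; s_2 = 157; t_2 = 131; p_3 = 210; q_3 = 140; u_4 = 212; v_4 = 214; u_5 = 271; v_5 = 227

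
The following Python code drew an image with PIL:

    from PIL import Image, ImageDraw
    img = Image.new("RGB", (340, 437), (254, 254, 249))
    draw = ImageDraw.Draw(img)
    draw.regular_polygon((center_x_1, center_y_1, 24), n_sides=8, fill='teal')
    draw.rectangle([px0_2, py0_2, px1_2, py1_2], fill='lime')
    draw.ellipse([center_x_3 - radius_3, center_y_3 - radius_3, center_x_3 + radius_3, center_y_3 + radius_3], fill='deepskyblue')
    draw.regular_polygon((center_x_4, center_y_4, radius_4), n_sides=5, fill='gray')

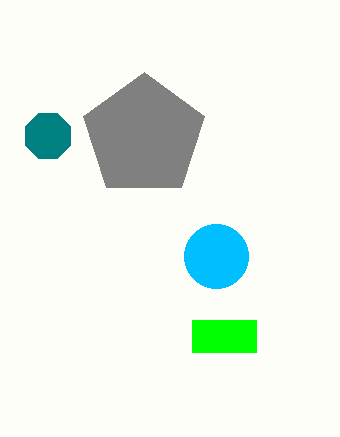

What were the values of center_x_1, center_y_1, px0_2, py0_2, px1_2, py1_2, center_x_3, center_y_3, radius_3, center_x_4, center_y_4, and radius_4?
center_x_1 = 48
center_y_1 = 136
px0_2 = 192
py0_2 = 320
px1_2 = 256
py1_2 = 352
center_x_3 = 216
center_y_3 = 256
radius_3 = 32
center_x_4 = 144
center_y_4 = 136
radius_4 = 64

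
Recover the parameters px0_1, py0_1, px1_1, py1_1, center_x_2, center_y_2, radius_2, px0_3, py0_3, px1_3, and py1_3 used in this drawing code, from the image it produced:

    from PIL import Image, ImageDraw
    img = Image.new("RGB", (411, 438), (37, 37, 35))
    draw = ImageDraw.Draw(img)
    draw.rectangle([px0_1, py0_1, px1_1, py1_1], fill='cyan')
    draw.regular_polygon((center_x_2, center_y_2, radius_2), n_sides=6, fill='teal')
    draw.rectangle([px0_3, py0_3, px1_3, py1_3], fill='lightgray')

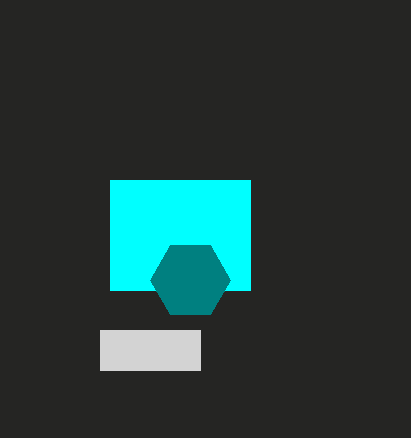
px0_1 = 110
py0_1 = 180
px1_1 = 250
py1_1 = 290
center_x_2 = 190
center_y_2 = 280
radius_2 = 40
px0_3 = 100
py0_3 = 330
px1_3 = 200
py1_3 = 370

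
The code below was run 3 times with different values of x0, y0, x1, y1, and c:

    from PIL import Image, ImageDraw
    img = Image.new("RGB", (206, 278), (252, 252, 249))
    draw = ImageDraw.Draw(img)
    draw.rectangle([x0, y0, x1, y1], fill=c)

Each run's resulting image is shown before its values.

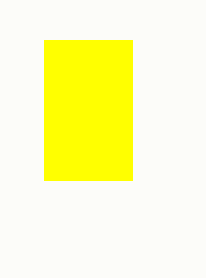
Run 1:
x0 = 44, y0 = 40, x1 = 132, y1 = 180, c = 'yellow'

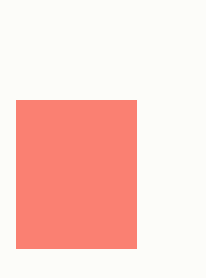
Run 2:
x0 = 16
y0 = 100
x1 = 136
y1 = 248
c = 'salmon'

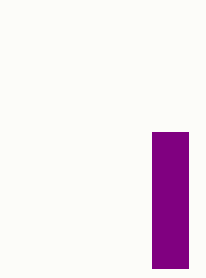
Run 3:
x0 = 152; y0 = 132; x1 = 188; y1 = 268; c = 'purple'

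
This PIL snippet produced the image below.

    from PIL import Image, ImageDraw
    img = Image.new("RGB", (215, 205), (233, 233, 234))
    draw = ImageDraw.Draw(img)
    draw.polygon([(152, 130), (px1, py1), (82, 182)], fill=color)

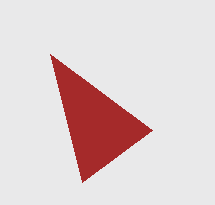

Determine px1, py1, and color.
px1 = 50
py1 = 54
color = 'brown'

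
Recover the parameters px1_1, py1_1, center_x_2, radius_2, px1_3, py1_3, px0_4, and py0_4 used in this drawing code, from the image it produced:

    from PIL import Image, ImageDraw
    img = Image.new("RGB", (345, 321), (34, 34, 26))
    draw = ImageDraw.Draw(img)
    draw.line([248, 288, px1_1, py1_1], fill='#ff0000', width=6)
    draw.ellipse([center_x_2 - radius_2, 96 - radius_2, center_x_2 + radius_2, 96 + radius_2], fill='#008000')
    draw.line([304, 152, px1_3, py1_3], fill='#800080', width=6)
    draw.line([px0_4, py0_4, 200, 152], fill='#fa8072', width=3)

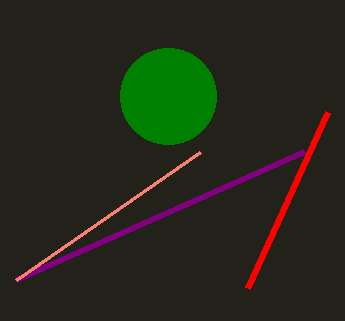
px1_1 = 328
py1_1 = 112
center_x_2 = 168
radius_2 = 48
px1_3 = 16
py1_3 = 280
px0_4 = 16
py0_4 = 280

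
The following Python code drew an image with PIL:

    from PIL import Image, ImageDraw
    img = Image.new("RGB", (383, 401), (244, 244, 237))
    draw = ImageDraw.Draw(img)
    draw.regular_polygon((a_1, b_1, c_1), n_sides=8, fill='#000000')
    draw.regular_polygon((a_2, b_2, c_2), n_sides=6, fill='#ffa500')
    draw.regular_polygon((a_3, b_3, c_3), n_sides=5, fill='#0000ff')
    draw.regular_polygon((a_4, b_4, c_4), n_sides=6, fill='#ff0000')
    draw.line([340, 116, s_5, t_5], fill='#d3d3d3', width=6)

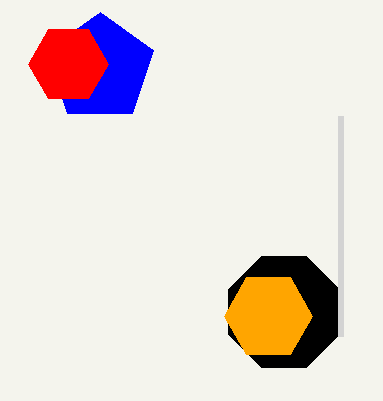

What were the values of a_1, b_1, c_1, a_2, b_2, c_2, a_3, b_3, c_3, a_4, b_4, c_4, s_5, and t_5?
a_1 = 284
b_1 = 312
c_1 = 60
a_2 = 268
b_2 = 316
c_2 = 44
a_3 = 100
b_3 = 68
c_3 = 56
a_4 = 68
b_4 = 64
c_4 = 40
s_5 = 340
t_5 = 336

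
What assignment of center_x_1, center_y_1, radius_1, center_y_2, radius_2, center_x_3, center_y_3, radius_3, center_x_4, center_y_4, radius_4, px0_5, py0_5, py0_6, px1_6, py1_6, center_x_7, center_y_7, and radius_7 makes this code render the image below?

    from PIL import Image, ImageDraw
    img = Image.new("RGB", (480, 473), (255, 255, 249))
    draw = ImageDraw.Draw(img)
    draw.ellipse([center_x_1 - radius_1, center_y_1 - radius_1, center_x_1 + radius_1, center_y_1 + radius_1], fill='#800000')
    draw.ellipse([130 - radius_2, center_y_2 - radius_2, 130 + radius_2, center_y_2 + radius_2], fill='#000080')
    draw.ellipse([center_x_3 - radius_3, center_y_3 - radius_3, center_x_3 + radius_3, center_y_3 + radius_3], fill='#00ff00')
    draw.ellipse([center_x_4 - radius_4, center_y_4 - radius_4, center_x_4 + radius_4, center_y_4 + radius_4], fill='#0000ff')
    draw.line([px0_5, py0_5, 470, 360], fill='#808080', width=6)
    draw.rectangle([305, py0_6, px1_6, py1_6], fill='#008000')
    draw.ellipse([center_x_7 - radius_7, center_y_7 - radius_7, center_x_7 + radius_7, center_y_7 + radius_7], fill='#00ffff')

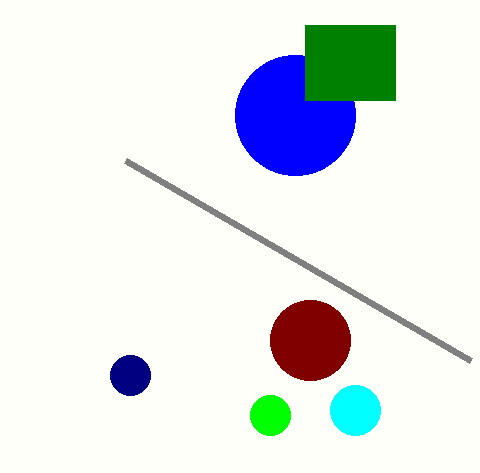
center_x_1 = 310
center_y_1 = 340
radius_1 = 40
center_y_2 = 375
radius_2 = 20
center_x_3 = 270
center_y_3 = 415
radius_3 = 20
center_x_4 = 295
center_y_4 = 115
radius_4 = 60
px0_5 = 125
py0_5 = 160
py0_6 = 25
px1_6 = 395
py1_6 = 100
center_x_7 = 355
center_y_7 = 410
radius_7 = 25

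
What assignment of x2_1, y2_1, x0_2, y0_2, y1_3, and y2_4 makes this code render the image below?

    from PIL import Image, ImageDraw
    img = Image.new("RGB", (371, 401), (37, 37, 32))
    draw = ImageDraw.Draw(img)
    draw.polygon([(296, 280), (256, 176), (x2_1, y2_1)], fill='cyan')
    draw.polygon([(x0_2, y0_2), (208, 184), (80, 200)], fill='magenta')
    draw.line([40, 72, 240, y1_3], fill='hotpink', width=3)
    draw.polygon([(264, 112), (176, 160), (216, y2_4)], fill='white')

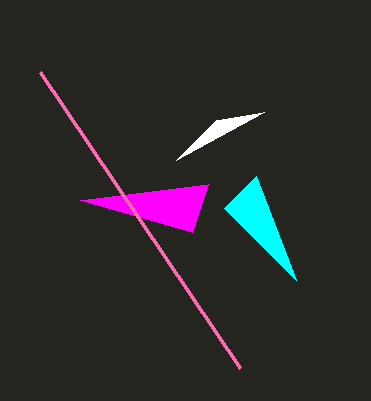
x2_1 = 224, y2_1 = 208, x0_2 = 192, y0_2 = 232, y1_3 = 368, y2_4 = 120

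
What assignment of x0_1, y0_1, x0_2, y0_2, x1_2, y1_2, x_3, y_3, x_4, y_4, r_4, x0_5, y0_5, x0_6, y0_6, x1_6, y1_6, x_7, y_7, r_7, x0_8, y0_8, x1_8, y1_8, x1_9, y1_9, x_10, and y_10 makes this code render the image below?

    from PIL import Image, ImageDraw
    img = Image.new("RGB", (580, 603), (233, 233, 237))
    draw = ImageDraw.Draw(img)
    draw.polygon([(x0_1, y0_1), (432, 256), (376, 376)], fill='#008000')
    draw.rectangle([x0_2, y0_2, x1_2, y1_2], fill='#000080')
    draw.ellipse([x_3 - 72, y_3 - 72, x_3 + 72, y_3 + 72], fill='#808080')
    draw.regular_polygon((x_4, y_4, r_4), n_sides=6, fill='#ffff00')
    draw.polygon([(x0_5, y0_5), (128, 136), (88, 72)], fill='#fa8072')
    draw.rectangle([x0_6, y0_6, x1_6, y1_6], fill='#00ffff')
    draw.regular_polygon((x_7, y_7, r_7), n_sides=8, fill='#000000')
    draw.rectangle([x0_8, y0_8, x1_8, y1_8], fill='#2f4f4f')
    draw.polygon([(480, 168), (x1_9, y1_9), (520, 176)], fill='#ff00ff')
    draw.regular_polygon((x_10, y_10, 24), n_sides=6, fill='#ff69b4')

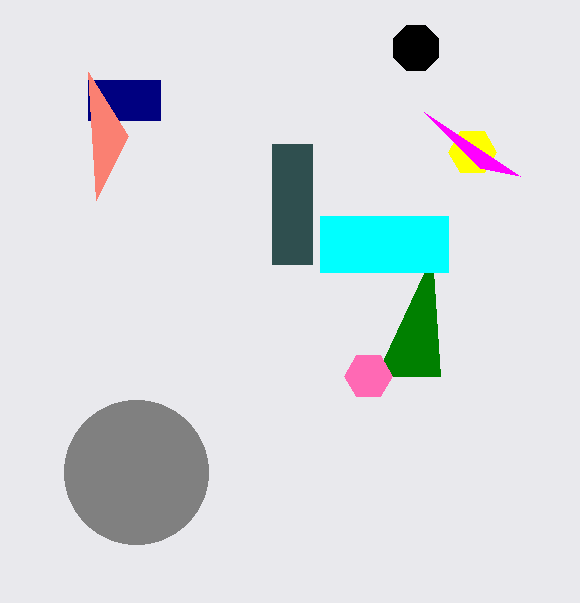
x0_1 = 440; y0_1 = 376; x0_2 = 88; y0_2 = 80; x1_2 = 160; y1_2 = 120; x_3 = 136; y_3 = 472; x_4 = 472; y_4 = 152; r_4 = 24; x0_5 = 96; y0_5 = 200; x0_6 = 320; y0_6 = 216; x1_6 = 448; y1_6 = 272; x_7 = 416; y_7 = 48; r_7 = 24; x0_8 = 272; y0_8 = 144; x1_8 = 312; y1_8 = 264; x1_9 = 424; y1_9 = 112; x_10 = 368; y_10 = 376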